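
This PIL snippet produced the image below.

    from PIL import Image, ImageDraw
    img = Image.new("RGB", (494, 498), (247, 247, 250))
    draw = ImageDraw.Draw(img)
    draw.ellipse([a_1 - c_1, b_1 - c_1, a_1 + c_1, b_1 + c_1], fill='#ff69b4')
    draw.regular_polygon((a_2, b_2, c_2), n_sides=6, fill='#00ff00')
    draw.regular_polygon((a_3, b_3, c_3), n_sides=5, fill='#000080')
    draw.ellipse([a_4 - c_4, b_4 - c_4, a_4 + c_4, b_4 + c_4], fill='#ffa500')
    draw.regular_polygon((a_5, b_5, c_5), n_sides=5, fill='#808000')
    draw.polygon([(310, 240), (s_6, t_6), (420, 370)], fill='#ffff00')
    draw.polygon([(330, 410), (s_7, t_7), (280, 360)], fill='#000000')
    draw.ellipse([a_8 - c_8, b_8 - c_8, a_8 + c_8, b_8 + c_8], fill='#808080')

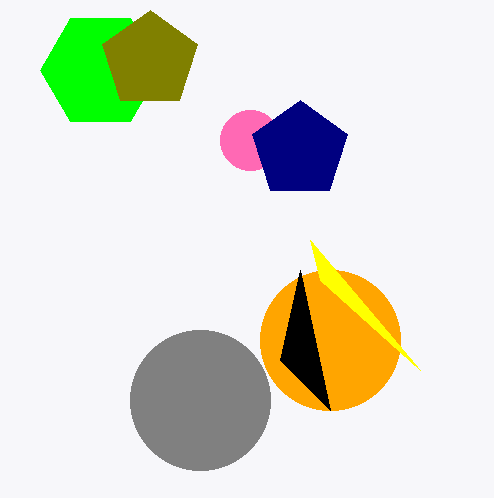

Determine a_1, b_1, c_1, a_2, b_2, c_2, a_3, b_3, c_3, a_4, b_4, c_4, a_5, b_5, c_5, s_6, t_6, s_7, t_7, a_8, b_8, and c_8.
a_1 = 250; b_1 = 140; c_1 = 30; a_2 = 100; b_2 = 70; c_2 = 60; a_3 = 300; b_3 = 150; c_3 = 50; a_4 = 330; b_4 = 340; c_4 = 70; a_5 = 150; b_5 = 60; c_5 = 50; s_6 = 320; t_6 = 280; s_7 = 300; t_7 = 270; a_8 = 200; b_8 = 400; c_8 = 70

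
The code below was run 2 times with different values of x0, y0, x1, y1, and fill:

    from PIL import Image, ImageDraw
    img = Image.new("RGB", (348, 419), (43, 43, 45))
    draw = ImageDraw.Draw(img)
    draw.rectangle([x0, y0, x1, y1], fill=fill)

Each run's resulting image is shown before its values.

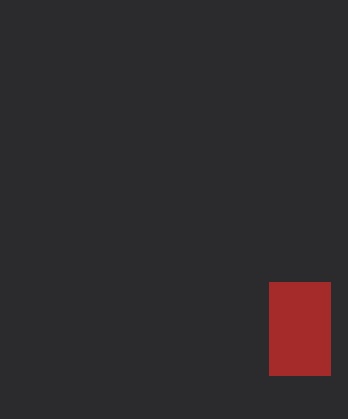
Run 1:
x0 = 269, y0 = 282, x1 = 330, y1 = 375, fill = 'brown'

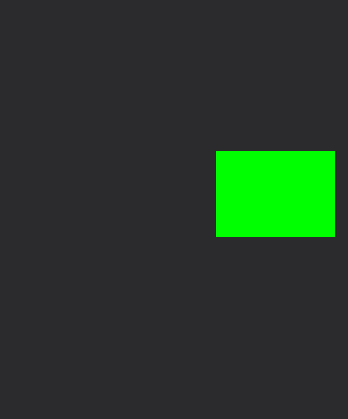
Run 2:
x0 = 216
y0 = 151
x1 = 334
y1 = 236
fill = 'lime'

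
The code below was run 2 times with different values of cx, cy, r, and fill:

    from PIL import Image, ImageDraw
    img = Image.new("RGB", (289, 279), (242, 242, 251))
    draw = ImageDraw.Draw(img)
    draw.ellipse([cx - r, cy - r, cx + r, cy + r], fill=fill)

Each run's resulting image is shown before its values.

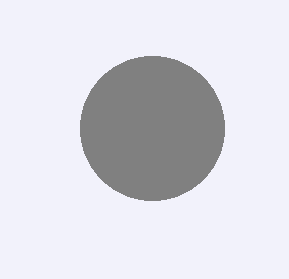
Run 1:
cx = 152, cy = 128, r = 72, fill = 'gray'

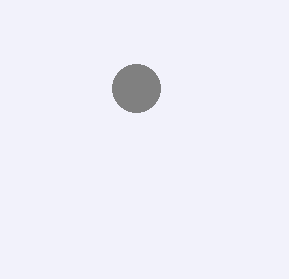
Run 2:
cx = 136; cy = 88; r = 24; fill = 'gray'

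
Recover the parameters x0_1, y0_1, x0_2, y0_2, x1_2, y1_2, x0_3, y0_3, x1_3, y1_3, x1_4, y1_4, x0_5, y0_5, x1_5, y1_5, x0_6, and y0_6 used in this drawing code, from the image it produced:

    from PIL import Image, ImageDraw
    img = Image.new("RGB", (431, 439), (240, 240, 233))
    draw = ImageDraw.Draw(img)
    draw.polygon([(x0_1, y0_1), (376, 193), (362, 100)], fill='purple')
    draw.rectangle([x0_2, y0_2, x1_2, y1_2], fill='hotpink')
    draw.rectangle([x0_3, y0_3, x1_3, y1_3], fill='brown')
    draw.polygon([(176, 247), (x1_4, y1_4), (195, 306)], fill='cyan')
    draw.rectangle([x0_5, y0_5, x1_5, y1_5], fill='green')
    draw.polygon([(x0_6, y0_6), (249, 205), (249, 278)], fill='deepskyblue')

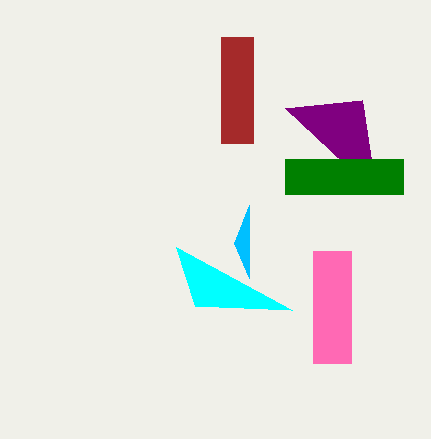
x0_1 = 285; y0_1 = 108; x0_2 = 313; y0_2 = 251; x1_2 = 351; y1_2 = 363; x0_3 = 221; y0_3 = 37; x1_3 = 253; y1_3 = 143; x1_4 = 292; y1_4 = 310; x0_5 = 285; y0_5 = 159; x1_5 = 403; y1_5 = 194; x0_6 = 234; y0_6 = 243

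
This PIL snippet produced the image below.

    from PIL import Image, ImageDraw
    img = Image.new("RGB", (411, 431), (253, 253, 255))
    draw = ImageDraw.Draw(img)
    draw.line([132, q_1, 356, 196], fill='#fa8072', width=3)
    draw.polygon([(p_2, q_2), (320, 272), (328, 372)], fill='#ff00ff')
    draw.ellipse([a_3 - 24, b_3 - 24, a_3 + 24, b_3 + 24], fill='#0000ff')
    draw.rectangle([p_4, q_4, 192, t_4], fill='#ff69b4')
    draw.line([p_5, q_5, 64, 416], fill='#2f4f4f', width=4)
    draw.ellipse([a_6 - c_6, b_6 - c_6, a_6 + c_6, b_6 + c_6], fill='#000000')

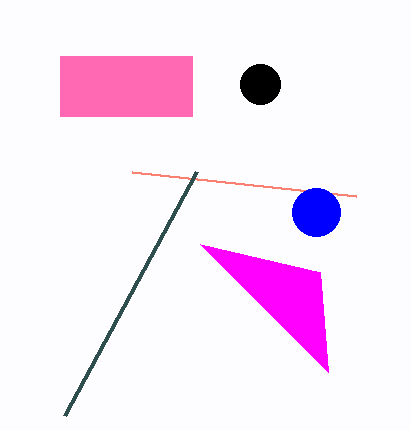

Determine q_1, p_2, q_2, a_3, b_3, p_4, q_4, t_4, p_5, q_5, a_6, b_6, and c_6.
q_1 = 172; p_2 = 200; q_2 = 244; a_3 = 316; b_3 = 212; p_4 = 60; q_4 = 56; t_4 = 116; p_5 = 196; q_5 = 172; a_6 = 260; b_6 = 84; c_6 = 20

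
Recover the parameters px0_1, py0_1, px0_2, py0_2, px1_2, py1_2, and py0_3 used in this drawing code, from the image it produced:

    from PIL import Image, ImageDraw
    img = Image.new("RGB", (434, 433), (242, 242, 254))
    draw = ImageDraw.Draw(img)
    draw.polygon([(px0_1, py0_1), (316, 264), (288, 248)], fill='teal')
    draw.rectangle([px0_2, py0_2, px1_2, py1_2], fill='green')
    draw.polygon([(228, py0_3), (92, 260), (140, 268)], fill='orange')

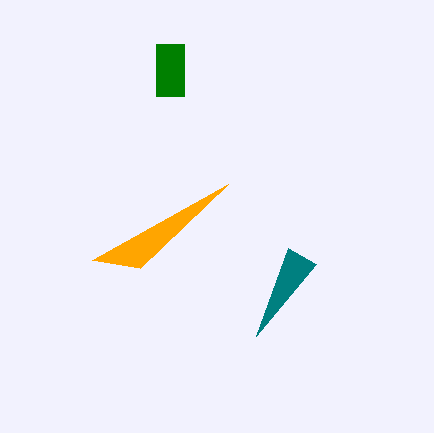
px0_1 = 256; py0_1 = 336; px0_2 = 156; py0_2 = 44; px1_2 = 184; py1_2 = 96; py0_3 = 184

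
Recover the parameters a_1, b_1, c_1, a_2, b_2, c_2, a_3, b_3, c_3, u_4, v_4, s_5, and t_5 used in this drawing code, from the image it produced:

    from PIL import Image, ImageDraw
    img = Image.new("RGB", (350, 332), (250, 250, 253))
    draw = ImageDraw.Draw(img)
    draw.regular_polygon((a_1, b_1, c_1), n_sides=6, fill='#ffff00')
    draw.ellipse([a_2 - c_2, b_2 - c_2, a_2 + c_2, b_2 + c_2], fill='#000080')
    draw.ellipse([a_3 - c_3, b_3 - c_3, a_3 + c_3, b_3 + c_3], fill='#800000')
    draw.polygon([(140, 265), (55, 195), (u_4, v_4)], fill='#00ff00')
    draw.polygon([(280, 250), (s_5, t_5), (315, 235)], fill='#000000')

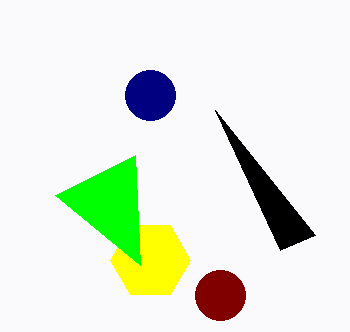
a_1 = 150; b_1 = 260; c_1 = 40; a_2 = 150; b_2 = 95; c_2 = 25; a_3 = 220; b_3 = 295; c_3 = 25; u_4 = 135; v_4 = 155; s_5 = 215; t_5 = 110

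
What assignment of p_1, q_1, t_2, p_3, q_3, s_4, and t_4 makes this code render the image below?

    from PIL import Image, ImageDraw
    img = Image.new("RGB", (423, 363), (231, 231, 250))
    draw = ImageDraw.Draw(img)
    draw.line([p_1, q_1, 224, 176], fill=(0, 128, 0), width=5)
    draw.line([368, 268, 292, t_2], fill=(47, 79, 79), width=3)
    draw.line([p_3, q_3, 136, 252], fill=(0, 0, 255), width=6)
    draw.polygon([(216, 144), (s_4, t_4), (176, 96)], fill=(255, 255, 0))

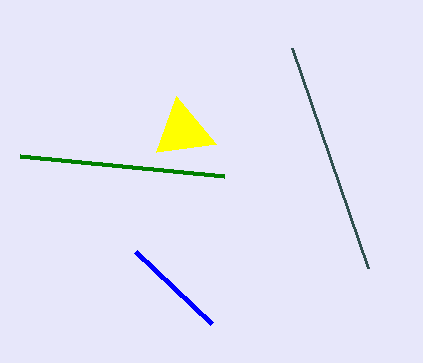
p_1 = 20
q_1 = 156
t_2 = 48
p_3 = 212
q_3 = 324
s_4 = 156
t_4 = 152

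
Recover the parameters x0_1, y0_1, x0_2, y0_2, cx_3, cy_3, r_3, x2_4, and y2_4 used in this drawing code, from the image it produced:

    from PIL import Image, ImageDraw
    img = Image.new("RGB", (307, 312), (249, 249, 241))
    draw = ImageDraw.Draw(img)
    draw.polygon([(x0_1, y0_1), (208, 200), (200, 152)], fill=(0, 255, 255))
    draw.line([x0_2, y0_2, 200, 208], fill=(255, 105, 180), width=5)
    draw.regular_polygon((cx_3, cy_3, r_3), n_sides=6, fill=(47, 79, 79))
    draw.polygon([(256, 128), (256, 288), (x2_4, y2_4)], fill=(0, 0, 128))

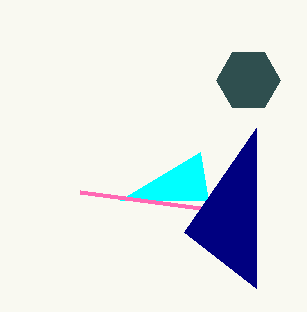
x0_1 = 120, y0_1 = 200, x0_2 = 80, y0_2 = 192, cx_3 = 248, cy_3 = 80, r_3 = 32, x2_4 = 184, y2_4 = 232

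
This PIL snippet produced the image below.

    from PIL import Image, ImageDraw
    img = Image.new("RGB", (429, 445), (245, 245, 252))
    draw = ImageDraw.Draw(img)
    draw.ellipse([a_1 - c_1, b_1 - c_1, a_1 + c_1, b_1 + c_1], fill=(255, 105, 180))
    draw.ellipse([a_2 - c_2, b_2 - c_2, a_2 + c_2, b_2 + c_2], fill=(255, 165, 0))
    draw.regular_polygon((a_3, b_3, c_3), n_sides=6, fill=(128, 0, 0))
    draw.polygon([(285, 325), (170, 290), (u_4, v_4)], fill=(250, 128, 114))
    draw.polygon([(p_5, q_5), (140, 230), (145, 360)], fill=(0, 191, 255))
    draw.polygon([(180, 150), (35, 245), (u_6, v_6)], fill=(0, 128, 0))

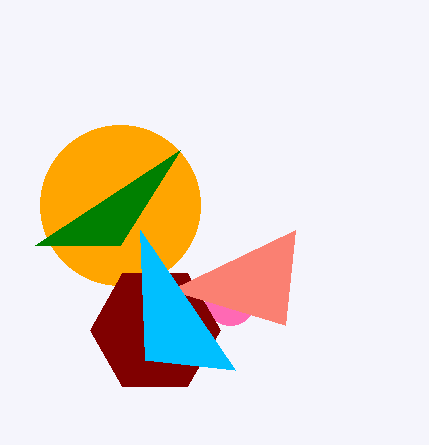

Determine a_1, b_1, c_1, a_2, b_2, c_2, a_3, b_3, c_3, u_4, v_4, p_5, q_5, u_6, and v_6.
a_1 = 230, b_1 = 300, c_1 = 25, a_2 = 120, b_2 = 205, c_2 = 80, a_3 = 155, b_3 = 330, c_3 = 65, u_4 = 295, v_4 = 230, p_5 = 235, q_5 = 370, u_6 = 120, v_6 = 245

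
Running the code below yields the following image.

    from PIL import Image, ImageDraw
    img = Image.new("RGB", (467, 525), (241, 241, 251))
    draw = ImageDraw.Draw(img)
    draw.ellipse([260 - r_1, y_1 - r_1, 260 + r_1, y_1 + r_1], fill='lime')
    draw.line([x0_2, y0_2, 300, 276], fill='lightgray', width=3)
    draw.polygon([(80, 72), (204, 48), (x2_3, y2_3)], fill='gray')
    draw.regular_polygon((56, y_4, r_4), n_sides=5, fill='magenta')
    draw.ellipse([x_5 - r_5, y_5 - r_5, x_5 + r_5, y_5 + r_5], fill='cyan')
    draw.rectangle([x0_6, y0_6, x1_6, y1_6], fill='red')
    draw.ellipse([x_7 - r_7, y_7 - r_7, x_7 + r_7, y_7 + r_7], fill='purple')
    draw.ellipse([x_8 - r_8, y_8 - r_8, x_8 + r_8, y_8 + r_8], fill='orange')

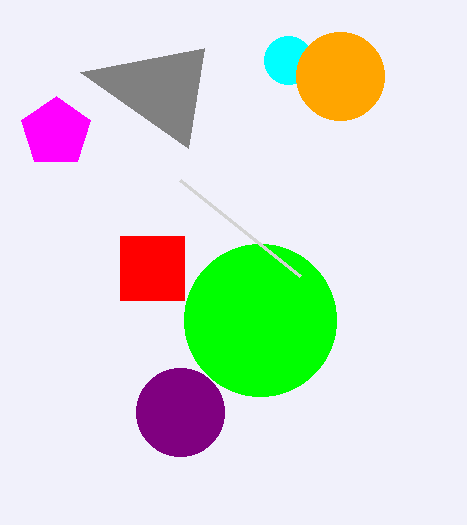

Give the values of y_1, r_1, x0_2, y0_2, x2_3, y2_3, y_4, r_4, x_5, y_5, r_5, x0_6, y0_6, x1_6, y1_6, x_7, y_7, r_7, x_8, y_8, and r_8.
y_1 = 320
r_1 = 76
x0_2 = 180
y0_2 = 180
x2_3 = 188
y2_3 = 148
y_4 = 132
r_4 = 36
x_5 = 288
y_5 = 60
r_5 = 24
x0_6 = 120
y0_6 = 236
x1_6 = 184
y1_6 = 300
x_7 = 180
y_7 = 412
r_7 = 44
x_8 = 340
y_8 = 76
r_8 = 44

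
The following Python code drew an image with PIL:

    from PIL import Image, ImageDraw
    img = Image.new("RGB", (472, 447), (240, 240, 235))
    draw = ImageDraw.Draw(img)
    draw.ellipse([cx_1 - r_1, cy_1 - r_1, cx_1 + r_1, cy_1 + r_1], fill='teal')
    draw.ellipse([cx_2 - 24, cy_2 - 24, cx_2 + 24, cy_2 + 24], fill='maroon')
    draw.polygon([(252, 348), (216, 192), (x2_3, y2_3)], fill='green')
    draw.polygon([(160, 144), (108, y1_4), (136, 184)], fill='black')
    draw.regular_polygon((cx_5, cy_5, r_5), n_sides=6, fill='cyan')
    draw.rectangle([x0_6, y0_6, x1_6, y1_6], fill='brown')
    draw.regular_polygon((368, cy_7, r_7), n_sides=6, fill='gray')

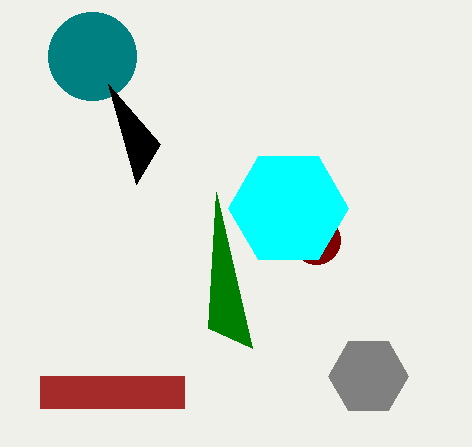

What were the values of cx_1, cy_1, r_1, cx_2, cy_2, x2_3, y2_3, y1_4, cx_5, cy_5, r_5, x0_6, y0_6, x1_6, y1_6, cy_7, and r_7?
cx_1 = 92
cy_1 = 56
r_1 = 44
cx_2 = 316
cy_2 = 240
x2_3 = 208
y2_3 = 328
y1_4 = 84
cx_5 = 288
cy_5 = 208
r_5 = 60
x0_6 = 40
y0_6 = 376
x1_6 = 184
y1_6 = 408
cy_7 = 376
r_7 = 40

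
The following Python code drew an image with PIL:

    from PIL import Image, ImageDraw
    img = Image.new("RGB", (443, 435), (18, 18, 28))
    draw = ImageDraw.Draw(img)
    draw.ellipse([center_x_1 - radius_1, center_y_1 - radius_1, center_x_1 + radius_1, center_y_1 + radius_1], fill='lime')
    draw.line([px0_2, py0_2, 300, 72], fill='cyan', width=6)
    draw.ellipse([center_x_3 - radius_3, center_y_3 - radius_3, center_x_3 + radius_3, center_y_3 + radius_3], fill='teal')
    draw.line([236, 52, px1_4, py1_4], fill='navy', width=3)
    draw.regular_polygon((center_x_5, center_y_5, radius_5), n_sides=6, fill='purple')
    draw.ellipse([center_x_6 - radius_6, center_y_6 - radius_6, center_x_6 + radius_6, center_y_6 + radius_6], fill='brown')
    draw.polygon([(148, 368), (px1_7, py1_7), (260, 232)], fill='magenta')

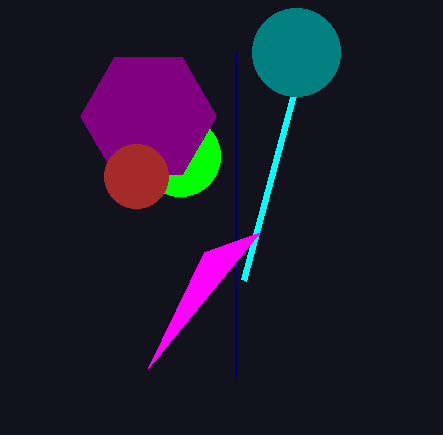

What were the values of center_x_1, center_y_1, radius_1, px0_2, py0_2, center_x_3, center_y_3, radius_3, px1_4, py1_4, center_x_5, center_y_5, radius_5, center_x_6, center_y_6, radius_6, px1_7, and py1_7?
center_x_1 = 180; center_y_1 = 156; radius_1 = 40; px0_2 = 244; py0_2 = 280; center_x_3 = 296; center_y_3 = 52; radius_3 = 44; px1_4 = 236; py1_4 = 376; center_x_5 = 148; center_y_5 = 116; radius_5 = 68; center_x_6 = 136; center_y_6 = 176; radius_6 = 32; px1_7 = 204; py1_7 = 252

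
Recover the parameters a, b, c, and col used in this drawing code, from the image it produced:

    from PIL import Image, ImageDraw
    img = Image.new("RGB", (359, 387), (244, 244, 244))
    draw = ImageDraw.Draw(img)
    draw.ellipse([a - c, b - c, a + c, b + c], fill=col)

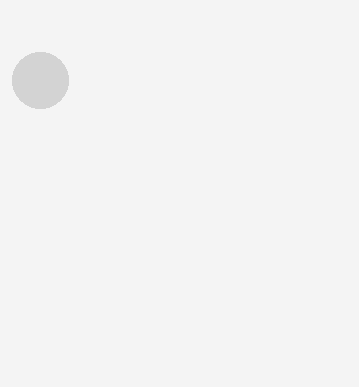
a = 40, b = 80, c = 28, col = 'lightgray'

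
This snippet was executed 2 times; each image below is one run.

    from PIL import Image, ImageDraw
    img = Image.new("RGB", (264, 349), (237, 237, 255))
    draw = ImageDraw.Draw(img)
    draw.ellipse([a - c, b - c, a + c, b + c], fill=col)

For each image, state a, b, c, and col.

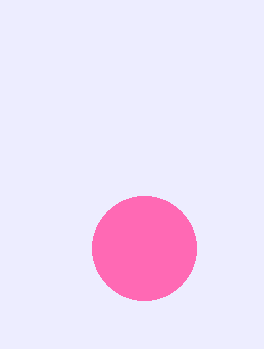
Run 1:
a = 144, b = 248, c = 52, col = 'hotpink'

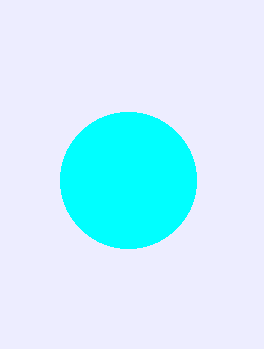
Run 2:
a = 128
b = 180
c = 68
col = 'cyan'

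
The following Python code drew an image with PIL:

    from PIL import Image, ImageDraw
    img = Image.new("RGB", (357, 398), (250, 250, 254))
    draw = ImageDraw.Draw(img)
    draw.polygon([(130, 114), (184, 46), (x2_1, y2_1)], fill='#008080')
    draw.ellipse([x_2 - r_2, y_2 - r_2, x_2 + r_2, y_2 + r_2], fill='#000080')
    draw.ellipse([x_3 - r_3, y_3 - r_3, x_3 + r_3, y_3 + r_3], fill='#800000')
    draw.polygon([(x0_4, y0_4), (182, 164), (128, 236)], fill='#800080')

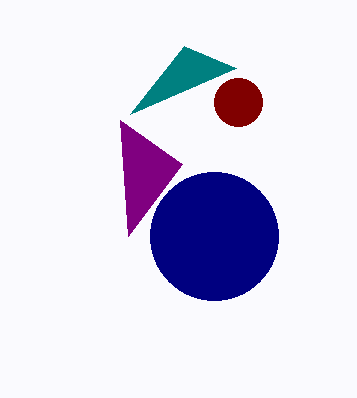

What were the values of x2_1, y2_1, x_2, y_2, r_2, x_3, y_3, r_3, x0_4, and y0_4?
x2_1 = 236; y2_1 = 68; x_2 = 214; y_2 = 236; r_2 = 64; x_3 = 238; y_3 = 102; r_3 = 24; x0_4 = 120; y0_4 = 120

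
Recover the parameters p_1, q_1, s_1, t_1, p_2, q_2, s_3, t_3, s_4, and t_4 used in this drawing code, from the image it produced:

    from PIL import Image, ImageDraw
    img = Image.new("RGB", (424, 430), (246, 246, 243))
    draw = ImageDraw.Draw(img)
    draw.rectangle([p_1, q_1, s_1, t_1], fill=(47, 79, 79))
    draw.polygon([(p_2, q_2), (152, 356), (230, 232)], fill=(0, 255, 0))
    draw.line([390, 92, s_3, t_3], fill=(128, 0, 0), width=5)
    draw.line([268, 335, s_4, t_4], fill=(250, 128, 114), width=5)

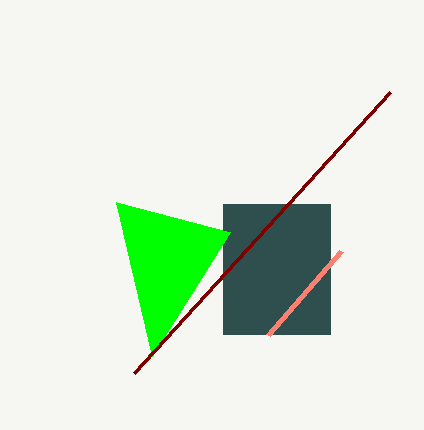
p_1 = 223
q_1 = 204
s_1 = 330
t_1 = 334
p_2 = 116
q_2 = 202
s_3 = 134
t_3 = 373
s_4 = 341
t_4 = 251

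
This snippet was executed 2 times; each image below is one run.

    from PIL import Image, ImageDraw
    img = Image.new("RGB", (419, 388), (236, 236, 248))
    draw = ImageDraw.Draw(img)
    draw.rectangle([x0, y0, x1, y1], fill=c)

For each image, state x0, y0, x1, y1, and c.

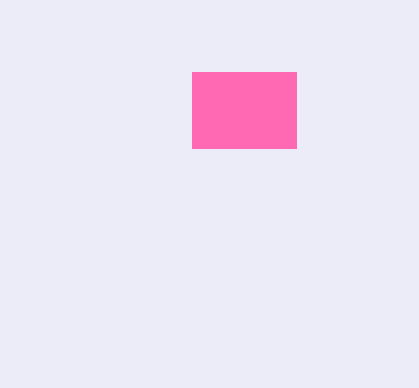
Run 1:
x0 = 192, y0 = 72, x1 = 296, y1 = 148, c = 'hotpink'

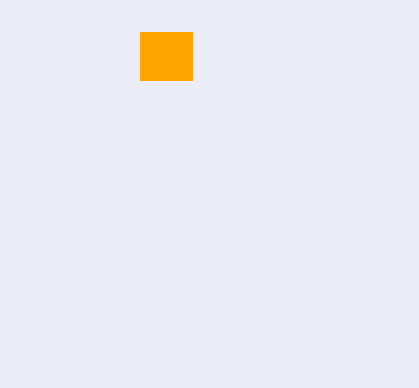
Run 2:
x0 = 140
y0 = 32
x1 = 192
y1 = 80
c = 'orange'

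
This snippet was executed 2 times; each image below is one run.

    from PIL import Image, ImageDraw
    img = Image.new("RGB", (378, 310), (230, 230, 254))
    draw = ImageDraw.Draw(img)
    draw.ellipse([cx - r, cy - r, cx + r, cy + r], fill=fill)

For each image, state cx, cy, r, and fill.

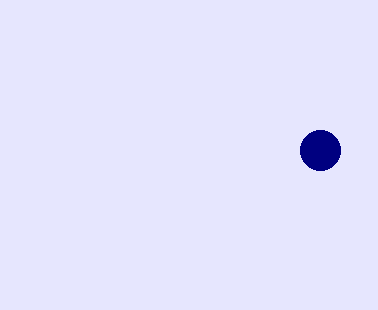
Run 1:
cx = 320; cy = 150; r = 20; fill = 'navy'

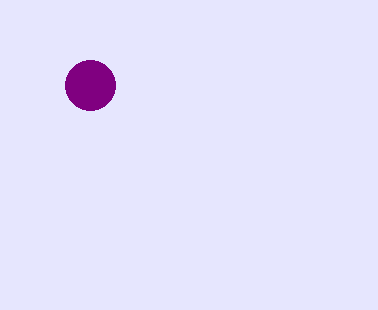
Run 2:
cx = 90; cy = 85; r = 25; fill = 'purple'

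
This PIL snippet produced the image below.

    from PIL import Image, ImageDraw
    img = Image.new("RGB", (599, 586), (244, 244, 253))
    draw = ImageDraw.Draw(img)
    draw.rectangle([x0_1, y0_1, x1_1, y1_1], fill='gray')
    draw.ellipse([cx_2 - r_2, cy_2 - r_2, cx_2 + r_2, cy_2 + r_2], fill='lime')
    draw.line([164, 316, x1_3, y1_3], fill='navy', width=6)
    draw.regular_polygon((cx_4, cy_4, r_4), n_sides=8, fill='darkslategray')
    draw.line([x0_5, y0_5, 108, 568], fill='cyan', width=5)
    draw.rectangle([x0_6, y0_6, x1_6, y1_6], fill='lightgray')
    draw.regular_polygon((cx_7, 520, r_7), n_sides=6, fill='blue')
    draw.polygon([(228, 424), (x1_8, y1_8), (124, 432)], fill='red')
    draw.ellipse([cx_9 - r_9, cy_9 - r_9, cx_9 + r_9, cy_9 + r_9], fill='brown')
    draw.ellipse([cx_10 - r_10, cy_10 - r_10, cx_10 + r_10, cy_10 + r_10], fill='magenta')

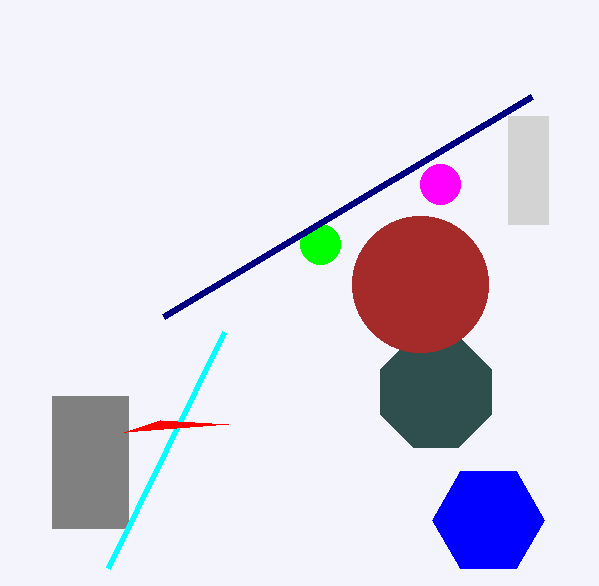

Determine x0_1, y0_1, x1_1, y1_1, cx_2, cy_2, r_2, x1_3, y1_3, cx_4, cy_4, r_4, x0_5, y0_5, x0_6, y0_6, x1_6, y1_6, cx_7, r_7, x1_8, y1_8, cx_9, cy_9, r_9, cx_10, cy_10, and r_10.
x0_1 = 52, y0_1 = 396, x1_1 = 128, y1_1 = 528, cx_2 = 320, cy_2 = 244, r_2 = 20, x1_3 = 532, y1_3 = 96, cx_4 = 436, cy_4 = 392, r_4 = 60, x0_5 = 224, y0_5 = 332, x0_6 = 508, y0_6 = 116, x1_6 = 548, y1_6 = 224, cx_7 = 488, r_7 = 56, x1_8 = 160, y1_8 = 420, cx_9 = 420, cy_9 = 284, r_9 = 68, cx_10 = 440, cy_10 = 184, r_10 = 20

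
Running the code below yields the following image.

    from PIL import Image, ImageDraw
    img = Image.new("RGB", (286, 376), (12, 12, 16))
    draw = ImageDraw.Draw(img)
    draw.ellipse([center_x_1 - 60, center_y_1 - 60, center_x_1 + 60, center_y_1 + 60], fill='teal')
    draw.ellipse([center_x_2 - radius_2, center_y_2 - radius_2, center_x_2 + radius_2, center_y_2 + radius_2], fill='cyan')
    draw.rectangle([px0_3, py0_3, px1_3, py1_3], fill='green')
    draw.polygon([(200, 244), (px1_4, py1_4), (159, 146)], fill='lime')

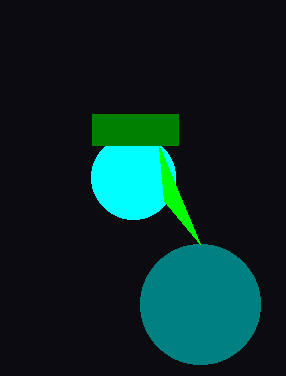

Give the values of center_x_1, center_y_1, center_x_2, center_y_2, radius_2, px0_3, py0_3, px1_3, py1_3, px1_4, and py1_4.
center_x_1 = 200; center_y_1 = 304; center_x_2 = 133; center_y_2 = 177; radius_2 = 42; px0_3 = 92; py0_3 = 114; px1_3 = 178; py1_3 = 145; px1_4 = 164; py1_4 = 201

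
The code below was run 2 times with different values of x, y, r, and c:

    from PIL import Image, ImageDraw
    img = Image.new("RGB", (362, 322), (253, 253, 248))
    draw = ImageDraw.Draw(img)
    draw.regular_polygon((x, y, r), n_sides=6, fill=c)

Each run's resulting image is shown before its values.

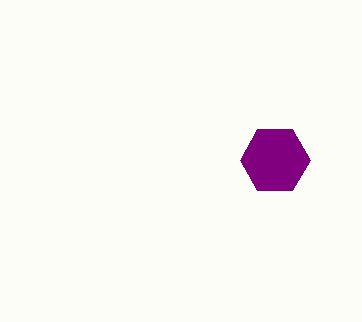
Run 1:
x = 275, y = 160, r = 35, c = 'purple'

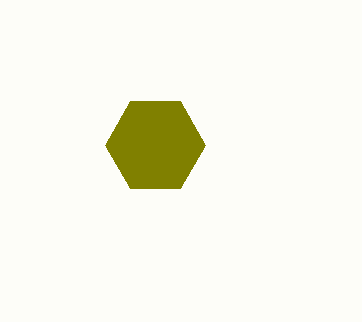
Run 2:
x = 155
y = 145
r = 50
c = 'olive'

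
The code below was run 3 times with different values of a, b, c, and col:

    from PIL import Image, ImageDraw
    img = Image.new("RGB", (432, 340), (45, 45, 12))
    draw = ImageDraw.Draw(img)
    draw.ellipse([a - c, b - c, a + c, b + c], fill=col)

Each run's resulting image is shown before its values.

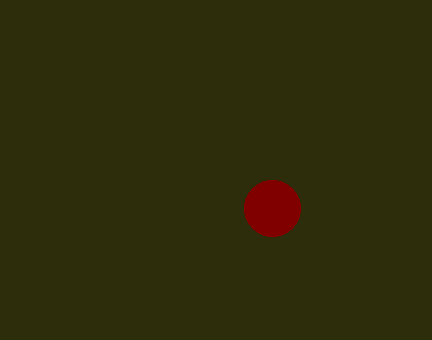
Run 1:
a = 272, b = 208, c = 28, col = 'maroon'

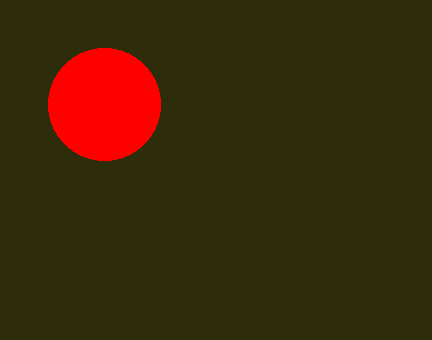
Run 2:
a = 104; b = 104; c = 56; col = 'red'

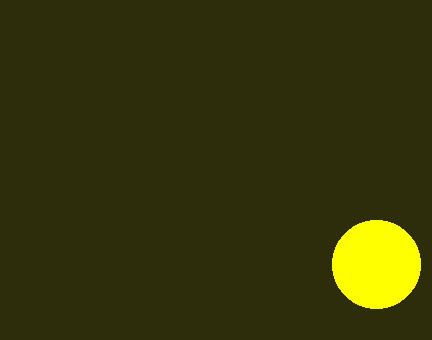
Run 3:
a = 376
b = 264
c = 44
col = 'yellow'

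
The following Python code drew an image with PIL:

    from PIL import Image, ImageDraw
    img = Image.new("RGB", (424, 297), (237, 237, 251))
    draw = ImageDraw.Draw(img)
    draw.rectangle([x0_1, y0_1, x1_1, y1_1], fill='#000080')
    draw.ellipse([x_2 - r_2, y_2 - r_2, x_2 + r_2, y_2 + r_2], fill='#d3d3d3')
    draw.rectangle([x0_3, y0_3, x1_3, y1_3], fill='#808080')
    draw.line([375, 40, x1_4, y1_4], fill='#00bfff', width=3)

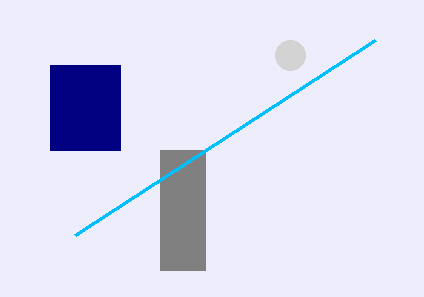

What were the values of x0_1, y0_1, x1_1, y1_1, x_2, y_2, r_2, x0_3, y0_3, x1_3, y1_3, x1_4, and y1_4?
x0_1 = 50; y0_1 = 65; x1_1 = 120; y1_1 = 150; x_2 = 290; y_2 = 55; r_2 = 15; x0_3 = 160; y0_3 = 150; x1_3 = 205; y1_3 = 270; x1_4 = 75; y1_4 = 235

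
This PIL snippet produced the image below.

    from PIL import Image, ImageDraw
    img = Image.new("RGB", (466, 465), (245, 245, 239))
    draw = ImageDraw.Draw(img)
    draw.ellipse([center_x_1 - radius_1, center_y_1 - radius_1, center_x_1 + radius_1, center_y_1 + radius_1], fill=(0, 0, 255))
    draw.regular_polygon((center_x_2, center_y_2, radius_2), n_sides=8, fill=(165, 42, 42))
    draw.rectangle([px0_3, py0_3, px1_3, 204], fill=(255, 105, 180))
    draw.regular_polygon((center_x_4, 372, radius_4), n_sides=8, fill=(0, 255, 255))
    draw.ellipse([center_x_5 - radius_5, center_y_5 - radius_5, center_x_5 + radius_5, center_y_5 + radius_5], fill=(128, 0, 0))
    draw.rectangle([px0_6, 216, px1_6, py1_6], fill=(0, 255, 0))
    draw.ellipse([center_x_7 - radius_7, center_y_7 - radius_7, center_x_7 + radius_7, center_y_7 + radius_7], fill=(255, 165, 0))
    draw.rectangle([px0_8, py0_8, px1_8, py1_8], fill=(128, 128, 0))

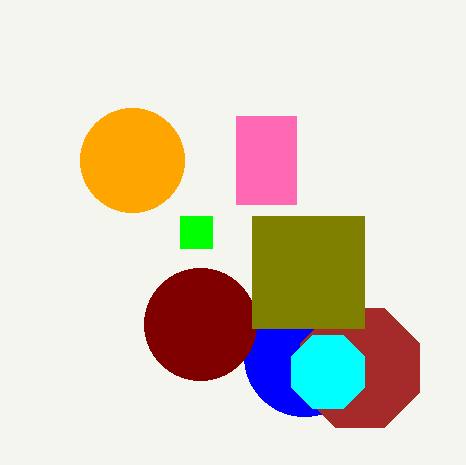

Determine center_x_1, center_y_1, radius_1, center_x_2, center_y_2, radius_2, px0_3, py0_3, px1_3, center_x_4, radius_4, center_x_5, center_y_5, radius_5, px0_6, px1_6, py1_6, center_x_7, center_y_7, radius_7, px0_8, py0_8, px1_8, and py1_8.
center_x_1 = 304; center_y_1 = 356; radius_1 = 60; center_x_2 = 360; center_y_2 = 368; radius_2 = 64; px0_3 = 236; py0_3 = 116; px1_3 = 296; center_x_4 = 328; radius_4 = 40; center_x_5 = 200; center_y_5 = 324; radius_5 = 56; px0_6 = 180; px1_6 = 212; py1_6 = 248; center_x_7 = 132; center_y_7 = 160; radius_7 = 52; px0_8 = 252; py0_8 = 216; px1_8 = 364; py1_8 = 328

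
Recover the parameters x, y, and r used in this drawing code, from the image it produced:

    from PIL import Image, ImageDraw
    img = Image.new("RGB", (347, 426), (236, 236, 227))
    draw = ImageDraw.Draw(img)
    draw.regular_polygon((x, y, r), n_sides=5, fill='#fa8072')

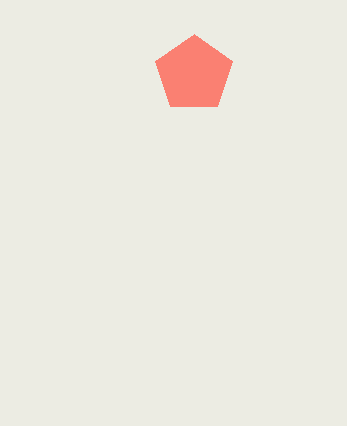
x = 194, y = 74, r = 40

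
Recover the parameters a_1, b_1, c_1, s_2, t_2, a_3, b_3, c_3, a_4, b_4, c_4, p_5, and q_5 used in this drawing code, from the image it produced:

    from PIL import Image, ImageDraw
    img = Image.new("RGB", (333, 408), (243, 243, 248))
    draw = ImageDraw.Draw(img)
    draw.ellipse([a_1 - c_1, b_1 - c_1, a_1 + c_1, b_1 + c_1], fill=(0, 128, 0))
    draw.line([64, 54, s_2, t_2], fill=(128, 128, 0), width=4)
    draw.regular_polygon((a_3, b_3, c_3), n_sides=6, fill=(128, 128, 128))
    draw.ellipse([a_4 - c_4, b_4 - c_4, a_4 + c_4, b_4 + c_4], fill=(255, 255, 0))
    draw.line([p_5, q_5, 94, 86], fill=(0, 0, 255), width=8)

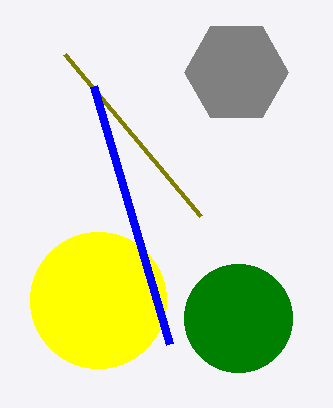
a_1 = 238
b_1 = 318
c_1 = 54
s_2 = 200
t_2 = 216
a_3 = 236
b_3 = 72
c_3 = 52
a_4 = 98
b_4 = 300
c_4 = 68
p_5 = 170
q_5 = 344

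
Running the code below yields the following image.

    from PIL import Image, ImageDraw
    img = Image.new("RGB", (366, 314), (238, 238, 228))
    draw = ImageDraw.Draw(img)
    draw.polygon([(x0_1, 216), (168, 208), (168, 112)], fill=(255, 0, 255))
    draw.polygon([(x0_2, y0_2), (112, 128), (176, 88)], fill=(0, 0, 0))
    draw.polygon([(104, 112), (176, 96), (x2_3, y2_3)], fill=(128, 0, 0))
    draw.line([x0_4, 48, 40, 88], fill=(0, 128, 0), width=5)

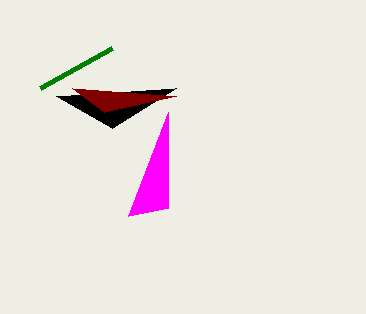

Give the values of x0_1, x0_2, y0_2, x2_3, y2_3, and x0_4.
x0_1 = 128, x0_2 = 56, y0_2 = 96, x2_3 = 72, y2_3 = 88, x0_4 = 112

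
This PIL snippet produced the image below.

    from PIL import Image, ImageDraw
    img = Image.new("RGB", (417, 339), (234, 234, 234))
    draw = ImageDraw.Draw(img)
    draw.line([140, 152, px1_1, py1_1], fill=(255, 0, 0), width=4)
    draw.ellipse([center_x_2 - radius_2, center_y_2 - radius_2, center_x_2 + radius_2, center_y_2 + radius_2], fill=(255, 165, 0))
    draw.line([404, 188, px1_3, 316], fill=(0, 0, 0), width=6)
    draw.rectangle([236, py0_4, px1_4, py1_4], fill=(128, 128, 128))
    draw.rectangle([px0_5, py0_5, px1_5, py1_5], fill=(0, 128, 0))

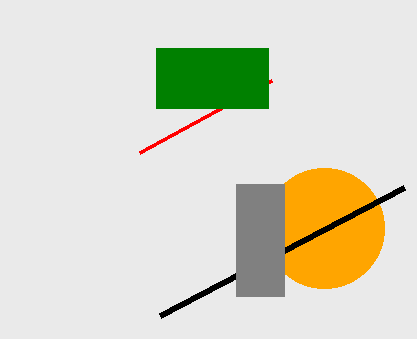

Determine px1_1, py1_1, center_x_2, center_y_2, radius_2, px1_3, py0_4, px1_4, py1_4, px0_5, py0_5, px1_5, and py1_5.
px1_1 = 272
py1_1 = 80
center_x_2 = 324
center_y_2 = 228
radius_2 = 60
px1_3 = 160
py0_4 = 184
px1_4 = 284
py1_4 = 296
px0_5 = 156
py0_5 = 48
px1_5 = 268
py1_5 = 108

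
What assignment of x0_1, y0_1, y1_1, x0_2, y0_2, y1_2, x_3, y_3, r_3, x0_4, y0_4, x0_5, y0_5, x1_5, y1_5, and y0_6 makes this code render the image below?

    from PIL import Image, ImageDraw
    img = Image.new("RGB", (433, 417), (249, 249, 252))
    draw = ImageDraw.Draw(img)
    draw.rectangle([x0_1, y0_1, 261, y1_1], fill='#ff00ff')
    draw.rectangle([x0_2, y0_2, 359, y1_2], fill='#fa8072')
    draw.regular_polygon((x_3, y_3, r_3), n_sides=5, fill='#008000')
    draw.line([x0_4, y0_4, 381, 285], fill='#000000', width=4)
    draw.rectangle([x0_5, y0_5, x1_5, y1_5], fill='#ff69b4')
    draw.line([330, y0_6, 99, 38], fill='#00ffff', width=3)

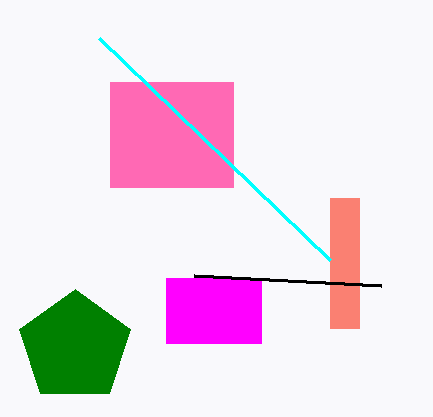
x0_1 = 166
y0_1 = 278
y1_1 = 343
x0_2 = 330
y0_2 = 198
y1_2 = 328
x_3 = 75
y_3 = 347
r_3 = 58
x0_4 = 194
y0_4 = 275
x0_5 = 110
y0_5 = 82
x1_5 = 233
y1_5 = 187
y0_6 = 260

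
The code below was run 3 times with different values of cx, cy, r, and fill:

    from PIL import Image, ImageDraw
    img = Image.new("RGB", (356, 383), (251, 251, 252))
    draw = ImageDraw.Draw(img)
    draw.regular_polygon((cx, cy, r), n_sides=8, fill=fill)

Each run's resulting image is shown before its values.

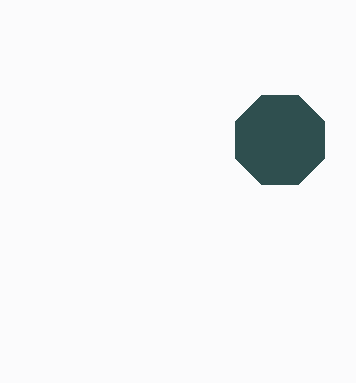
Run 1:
cx = 280
cy = 140
r = 48
fill = 'darkslategray'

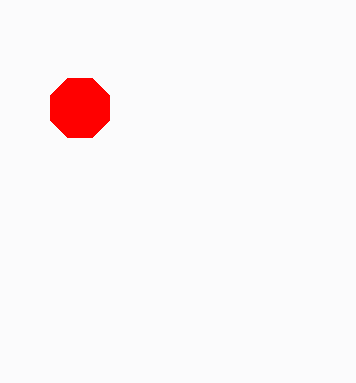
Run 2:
cx = 80
cy = 108
r = 32
fill = 'red'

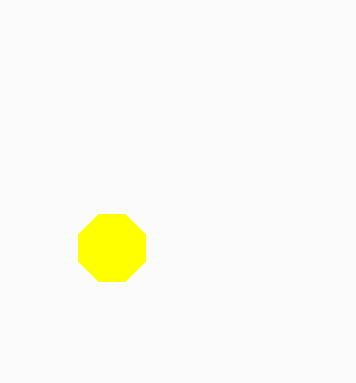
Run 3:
cx = 112
cy = 248
r = 36
fill = 'yellow'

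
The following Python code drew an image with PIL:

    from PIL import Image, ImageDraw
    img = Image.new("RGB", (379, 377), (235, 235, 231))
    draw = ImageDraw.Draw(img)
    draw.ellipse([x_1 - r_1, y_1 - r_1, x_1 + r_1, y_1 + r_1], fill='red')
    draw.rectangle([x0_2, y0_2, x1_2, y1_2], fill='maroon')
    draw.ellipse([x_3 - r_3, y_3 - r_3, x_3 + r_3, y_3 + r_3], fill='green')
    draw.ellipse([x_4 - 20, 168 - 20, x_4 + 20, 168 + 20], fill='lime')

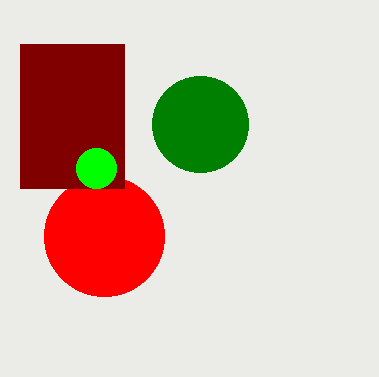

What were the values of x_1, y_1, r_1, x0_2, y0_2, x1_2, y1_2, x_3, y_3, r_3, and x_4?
x_1 = 104
y_1 = 236
r_1 = 60
x0_2 = 20
y0_2 = 44
x1_2 = 124
y1_2 = 188
x_3 = 200
y_3 = 124
r_3 = 48
x_4 = 96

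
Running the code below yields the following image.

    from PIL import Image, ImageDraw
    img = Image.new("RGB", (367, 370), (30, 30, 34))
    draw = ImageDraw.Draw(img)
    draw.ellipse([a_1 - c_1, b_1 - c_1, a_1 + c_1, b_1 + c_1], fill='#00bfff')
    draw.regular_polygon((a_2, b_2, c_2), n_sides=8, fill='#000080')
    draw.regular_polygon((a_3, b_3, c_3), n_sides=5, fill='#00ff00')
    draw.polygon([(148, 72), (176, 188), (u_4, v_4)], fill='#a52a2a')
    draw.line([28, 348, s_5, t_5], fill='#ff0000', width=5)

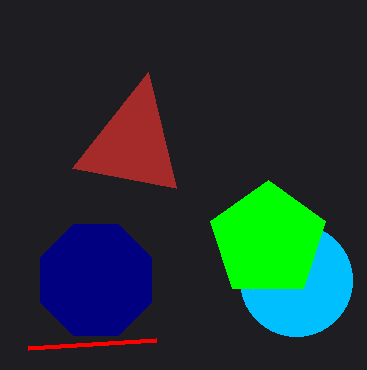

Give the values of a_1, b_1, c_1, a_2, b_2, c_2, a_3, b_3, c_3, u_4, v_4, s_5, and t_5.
a_1 = 296
b_1 = 280
c_1 = 56
a_2 = 96
b_2 = 280
c_2 = 60
a_3 = 268
b_3 = 240
c_3 = 60
u_4 = 72
v_4 = 168
s_5 = 156
t_5 = 340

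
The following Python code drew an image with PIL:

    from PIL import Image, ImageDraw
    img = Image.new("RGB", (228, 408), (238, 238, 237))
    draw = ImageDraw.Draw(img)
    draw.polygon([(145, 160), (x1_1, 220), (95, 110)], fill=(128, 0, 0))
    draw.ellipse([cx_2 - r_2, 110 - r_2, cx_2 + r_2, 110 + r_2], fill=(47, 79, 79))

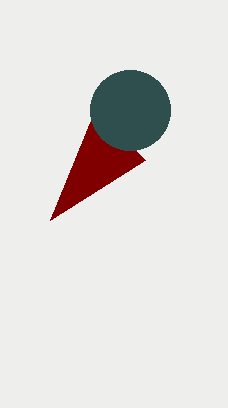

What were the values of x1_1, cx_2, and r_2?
x1_1 = 50
cx_2 = 130
r_2 = 40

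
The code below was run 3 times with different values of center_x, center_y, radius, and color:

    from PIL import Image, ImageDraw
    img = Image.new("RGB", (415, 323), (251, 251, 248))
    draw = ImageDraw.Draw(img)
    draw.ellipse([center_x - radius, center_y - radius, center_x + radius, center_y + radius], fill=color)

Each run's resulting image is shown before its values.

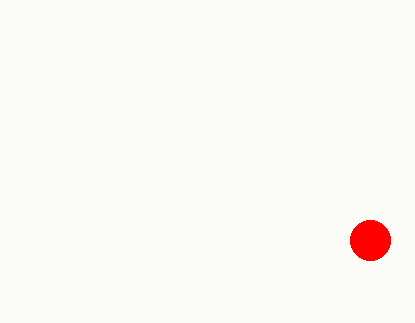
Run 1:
center_x = 370, center_y = 240, radius = 20, color = 'red'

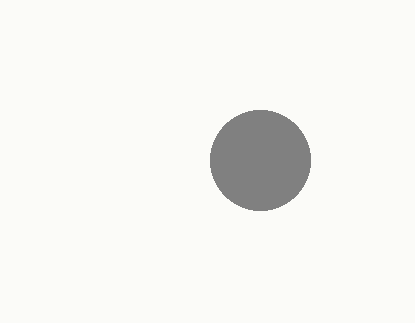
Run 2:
center_x = 260; center_y = 160; radius = 50; color = 'gray'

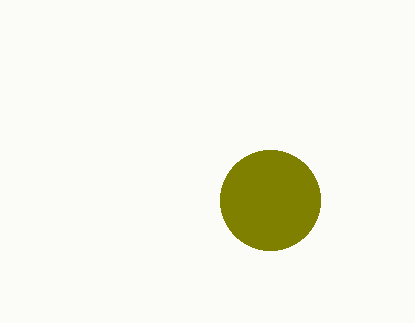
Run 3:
center_x = 270; center_y = 200; radius = 50; color = 'olive'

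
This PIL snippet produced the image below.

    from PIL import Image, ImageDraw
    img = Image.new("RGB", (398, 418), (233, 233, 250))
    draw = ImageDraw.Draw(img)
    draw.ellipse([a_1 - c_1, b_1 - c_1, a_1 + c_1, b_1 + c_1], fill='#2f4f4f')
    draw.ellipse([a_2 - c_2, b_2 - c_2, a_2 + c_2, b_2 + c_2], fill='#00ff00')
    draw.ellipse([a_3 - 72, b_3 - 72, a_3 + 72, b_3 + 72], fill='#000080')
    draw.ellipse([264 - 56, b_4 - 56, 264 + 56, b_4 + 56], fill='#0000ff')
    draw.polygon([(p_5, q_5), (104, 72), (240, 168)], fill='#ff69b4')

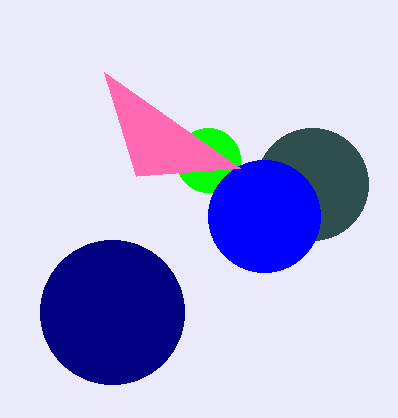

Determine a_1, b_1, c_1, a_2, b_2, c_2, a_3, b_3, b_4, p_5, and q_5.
a_1 = 312; b_1 = 184; c_1 = 56; a_2 = 208; b_2 = 160; c_2 = 32; a_3 = 112; b_3 = 312; b_4 = 216; p_5 = 136; q_5 = 176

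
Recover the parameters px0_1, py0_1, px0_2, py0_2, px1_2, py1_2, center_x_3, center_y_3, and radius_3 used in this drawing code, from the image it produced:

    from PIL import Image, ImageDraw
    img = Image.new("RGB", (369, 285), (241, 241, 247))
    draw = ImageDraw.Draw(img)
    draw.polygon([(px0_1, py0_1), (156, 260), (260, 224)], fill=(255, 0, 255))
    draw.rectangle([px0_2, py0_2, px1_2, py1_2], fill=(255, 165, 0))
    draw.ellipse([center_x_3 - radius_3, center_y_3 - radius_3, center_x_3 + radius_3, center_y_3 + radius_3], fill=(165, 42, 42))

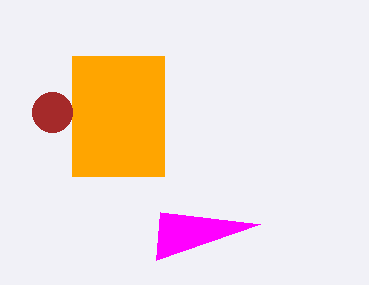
px0_1 = 160, py0_1 = 212, px0_2 = 72, py0_2 = 56, px1_2 = 164, py1_2 = 176, center_x_3 = 52, center_y_3 = 112, radius_3 = 20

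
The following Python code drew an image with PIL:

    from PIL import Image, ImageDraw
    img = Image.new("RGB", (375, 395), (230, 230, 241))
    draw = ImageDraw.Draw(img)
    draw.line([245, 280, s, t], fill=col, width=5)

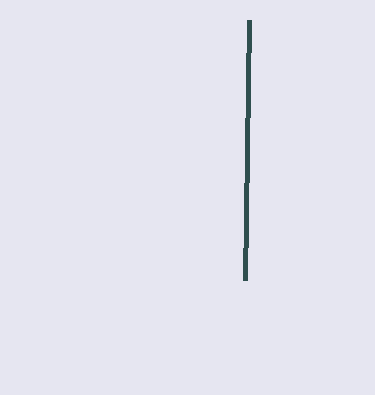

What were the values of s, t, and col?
s = 249; t = 20; col = 'darkslategray'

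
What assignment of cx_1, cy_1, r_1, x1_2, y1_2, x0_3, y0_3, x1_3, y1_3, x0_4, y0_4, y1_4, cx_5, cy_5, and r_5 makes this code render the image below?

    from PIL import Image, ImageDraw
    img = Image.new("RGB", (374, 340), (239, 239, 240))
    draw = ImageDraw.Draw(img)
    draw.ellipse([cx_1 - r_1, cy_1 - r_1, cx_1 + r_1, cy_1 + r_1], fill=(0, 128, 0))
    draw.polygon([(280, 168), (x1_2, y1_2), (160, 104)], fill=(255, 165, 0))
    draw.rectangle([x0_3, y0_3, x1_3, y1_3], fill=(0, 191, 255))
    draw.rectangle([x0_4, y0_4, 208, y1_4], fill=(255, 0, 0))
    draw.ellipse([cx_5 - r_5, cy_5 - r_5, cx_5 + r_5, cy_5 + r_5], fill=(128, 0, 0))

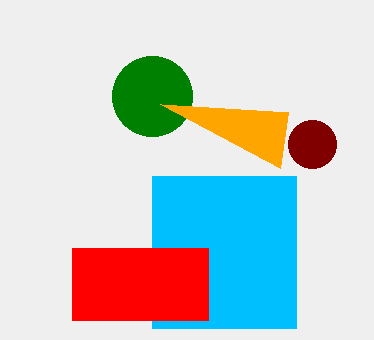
cx_1 = 152
cy_1 = 96
r_1 = 40
x1_2 = 288
y1_2 = 112
x0_3 = 152
y0_3 = 176
x1_3 = 296
y1_3 = 328
x0_4 = 72
y0_4 = 248
y1_4 = 320
cx_5 = 312
cy_5 = 144
r_5 = 24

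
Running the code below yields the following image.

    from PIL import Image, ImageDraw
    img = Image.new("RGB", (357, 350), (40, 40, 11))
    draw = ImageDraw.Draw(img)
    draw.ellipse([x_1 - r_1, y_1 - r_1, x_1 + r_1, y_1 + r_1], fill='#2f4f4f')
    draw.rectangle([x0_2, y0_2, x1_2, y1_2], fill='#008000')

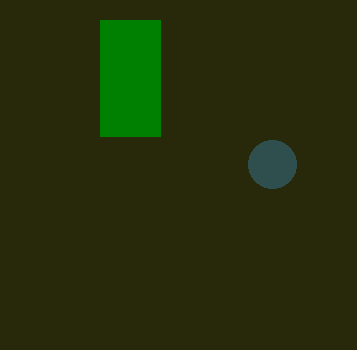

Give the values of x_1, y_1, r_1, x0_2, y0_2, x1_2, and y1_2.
x_1 = 272, y_1 = 164, r_1 = 24, x0_2 = 100, y0_2 = 20, x1_2 = 160, y1_2 = 136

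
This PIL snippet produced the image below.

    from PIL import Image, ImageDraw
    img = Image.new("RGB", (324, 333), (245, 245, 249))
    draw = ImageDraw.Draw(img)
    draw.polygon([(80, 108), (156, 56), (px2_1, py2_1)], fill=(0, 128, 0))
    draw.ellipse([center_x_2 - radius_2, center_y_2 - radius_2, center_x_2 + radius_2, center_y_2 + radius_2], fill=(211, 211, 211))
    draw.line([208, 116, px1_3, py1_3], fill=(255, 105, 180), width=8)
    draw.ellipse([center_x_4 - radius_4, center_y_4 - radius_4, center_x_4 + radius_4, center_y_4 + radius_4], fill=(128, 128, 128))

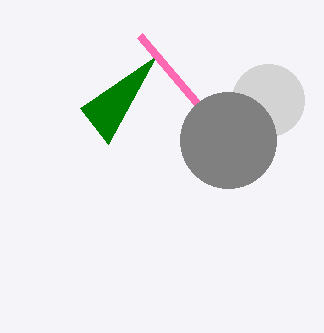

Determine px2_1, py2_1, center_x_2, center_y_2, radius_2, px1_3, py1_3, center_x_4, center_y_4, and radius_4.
px2_1 = 108, py2_1 = 144, center_x_2 = 268, center_y_2 = 100, radius_2 = 36, px1_3 = 140, py1_3 = 36, center_x_4 = 228, center_y_4 = 140, radius_4 = 48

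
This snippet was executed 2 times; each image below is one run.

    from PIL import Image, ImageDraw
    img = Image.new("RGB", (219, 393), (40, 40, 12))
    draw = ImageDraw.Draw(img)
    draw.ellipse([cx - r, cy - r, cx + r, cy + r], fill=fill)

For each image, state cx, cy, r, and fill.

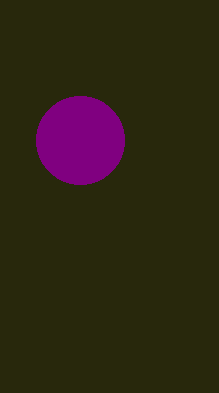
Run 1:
cx = 80, cy = 140, r = 44, fill = 'purple'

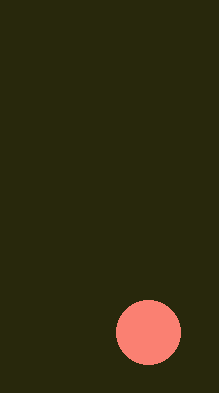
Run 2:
cx = 148, cy = 332, r = 32, fill = 'salmon'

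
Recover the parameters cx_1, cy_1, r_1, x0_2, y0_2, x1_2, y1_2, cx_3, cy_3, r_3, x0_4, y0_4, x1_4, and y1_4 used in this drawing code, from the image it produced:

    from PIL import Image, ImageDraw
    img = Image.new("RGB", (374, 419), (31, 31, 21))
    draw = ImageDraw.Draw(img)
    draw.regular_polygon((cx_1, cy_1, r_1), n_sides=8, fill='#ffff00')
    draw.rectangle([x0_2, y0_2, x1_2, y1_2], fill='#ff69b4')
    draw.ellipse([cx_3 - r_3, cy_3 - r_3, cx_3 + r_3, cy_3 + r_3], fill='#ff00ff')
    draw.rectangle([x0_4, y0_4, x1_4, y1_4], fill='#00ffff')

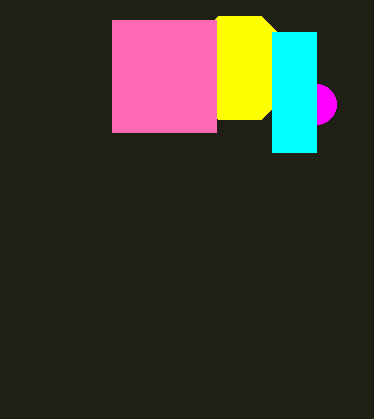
cx_1 = 240, cy_1 = 68, r_1 = 56, x0_2 = 112, y0_2 = 20, x1_2 = 216, y1_2 = 132, cx_3 = 316, cy_3 = 104, r_3 = 20, x0_4 = 272, y0_4 = 32, x1_4 = 316, y1_4 = 152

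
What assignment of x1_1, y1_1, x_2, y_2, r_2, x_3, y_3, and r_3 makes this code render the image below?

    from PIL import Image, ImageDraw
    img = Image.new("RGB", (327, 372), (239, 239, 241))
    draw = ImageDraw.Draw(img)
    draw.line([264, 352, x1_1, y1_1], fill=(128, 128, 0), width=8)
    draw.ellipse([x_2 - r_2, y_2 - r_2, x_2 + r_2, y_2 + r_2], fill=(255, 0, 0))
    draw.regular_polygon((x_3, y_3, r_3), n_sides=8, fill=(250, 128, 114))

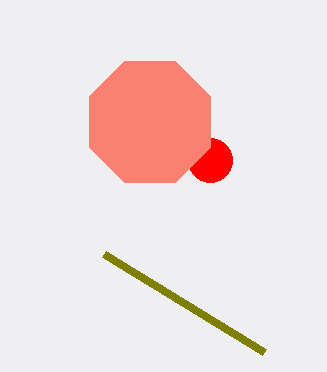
x1_1 = 104
y1_1 = 254
x_2 = 210
y_2 = 160
r_2 = 22
x_3 = 150
y_3 = 122
r_3 = 66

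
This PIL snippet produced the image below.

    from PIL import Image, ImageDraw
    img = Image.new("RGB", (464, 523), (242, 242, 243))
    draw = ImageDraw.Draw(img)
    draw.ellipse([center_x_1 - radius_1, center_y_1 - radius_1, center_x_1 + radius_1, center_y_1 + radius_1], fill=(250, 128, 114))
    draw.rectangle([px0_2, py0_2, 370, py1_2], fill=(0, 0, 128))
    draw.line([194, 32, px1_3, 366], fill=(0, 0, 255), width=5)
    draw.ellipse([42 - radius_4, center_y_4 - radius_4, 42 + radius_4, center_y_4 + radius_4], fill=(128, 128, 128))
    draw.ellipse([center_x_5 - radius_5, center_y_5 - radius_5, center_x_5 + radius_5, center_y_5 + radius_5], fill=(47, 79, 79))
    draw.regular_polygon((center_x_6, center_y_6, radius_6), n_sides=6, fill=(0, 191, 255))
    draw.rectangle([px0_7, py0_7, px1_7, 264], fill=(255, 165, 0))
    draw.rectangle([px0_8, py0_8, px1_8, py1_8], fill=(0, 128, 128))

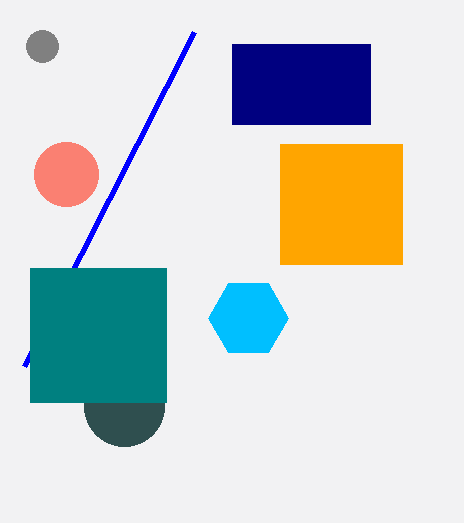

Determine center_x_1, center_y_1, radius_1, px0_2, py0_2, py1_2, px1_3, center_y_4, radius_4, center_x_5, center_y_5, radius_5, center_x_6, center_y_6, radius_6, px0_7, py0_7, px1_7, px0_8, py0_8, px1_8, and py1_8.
center_x_1 = 66, center_y_1 = 174, radius_1 = 32, px0_2 = 232, py0_2 = 44, py1_2 = 124, px1_3 = 24, center_y_4 = 46, radius_4 = 16, center_x_5 = 124, center_y_5 = 406, radius_5 = 40, center_x_6 = 248, center_y_6 = 318, radius_6 = 40, px0_7 = 280, py0_7 = 144, px1_7 = 402, px0_8 = 30, py0_8 = 268, px1_8 = 166, py1_8 = 402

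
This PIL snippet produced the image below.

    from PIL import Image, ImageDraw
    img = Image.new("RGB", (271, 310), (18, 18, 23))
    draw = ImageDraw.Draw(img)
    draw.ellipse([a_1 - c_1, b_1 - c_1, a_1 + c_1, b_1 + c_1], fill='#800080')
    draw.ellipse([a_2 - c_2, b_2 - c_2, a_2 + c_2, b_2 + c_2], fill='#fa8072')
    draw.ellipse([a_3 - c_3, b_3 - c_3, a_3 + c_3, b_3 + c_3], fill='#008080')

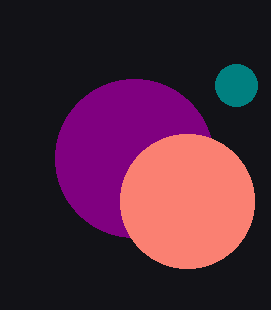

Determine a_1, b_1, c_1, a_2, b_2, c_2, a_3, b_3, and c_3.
a_1 = 134, b_1 = 158, c_1 = 79, a_2 = 187, b_2 = 201, c_2 = 67, a_3 = 236, b_3 = 85, c_3 = 21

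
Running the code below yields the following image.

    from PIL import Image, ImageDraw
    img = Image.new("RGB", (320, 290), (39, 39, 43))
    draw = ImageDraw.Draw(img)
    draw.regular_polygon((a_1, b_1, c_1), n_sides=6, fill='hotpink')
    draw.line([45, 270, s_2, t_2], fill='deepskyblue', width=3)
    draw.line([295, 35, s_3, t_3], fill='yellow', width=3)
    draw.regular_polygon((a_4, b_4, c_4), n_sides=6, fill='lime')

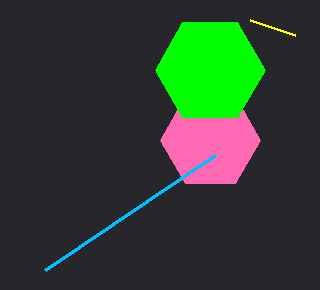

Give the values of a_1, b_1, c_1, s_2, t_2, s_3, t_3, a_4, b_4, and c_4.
a_1 = 210, b_1 = 140, c_1 = 50, s_2 = 215, t_2 = 155, s_3 = 250, t_3 = 20, a_4 = 210, b_4 = 70, c_4 = 55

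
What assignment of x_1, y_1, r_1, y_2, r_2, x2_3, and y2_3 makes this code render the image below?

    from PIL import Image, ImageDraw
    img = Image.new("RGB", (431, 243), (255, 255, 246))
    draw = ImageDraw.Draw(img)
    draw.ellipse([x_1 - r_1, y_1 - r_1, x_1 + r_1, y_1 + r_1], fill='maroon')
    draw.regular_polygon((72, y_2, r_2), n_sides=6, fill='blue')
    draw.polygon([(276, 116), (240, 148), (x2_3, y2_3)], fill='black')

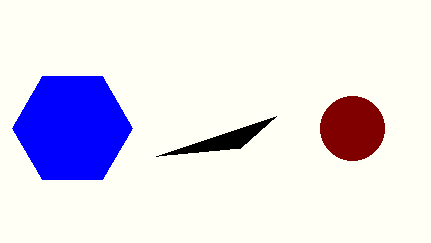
x_1 = 352, y_1 = 128, r_1 = 32, y_2 = 128, r_2 = 60, x2_3 = 156, y2_3 = 156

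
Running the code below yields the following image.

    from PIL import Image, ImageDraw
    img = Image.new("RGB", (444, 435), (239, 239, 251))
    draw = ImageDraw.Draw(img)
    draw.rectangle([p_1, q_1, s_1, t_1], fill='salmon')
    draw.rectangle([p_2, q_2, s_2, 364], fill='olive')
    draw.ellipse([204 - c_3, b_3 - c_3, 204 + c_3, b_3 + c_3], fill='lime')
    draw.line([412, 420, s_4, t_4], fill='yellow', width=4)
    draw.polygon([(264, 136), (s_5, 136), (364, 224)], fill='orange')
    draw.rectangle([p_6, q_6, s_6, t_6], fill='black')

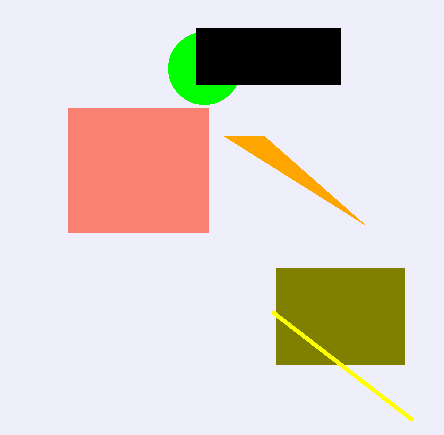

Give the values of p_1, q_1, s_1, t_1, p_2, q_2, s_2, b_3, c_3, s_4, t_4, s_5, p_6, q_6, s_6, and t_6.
p_1 = 68
q_1 = 108
s_1 = 208
t_1 = 232
p_2 = 276
q_2 = 268
s_2 = 404
b_3 = 68
c_3 = 36
s_4 = 272
t_4 = 312
s_5 = 224
p_6 = 196
q_6 = 28
s_6 = 340
t_6 = 84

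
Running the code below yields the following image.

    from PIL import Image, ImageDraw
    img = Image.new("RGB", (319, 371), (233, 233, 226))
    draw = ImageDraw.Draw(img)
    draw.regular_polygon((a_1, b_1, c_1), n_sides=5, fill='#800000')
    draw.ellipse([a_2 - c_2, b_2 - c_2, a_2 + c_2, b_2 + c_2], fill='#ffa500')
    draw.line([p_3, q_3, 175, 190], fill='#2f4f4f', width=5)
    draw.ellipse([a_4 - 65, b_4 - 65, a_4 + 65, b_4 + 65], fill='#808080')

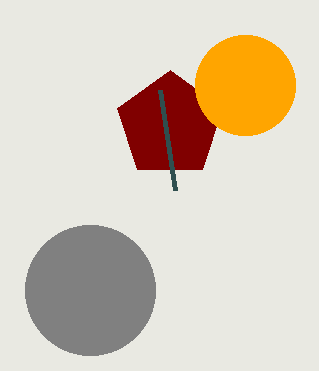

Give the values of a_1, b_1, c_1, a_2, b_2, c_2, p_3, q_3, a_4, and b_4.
a_1 = 170; b_1 = 125; c_1 = 55; a_2 = 245; b_2 = 85; c_2 = 50; p_3 = 160; q_3 = 90; a_4 = 90; b_4 = 290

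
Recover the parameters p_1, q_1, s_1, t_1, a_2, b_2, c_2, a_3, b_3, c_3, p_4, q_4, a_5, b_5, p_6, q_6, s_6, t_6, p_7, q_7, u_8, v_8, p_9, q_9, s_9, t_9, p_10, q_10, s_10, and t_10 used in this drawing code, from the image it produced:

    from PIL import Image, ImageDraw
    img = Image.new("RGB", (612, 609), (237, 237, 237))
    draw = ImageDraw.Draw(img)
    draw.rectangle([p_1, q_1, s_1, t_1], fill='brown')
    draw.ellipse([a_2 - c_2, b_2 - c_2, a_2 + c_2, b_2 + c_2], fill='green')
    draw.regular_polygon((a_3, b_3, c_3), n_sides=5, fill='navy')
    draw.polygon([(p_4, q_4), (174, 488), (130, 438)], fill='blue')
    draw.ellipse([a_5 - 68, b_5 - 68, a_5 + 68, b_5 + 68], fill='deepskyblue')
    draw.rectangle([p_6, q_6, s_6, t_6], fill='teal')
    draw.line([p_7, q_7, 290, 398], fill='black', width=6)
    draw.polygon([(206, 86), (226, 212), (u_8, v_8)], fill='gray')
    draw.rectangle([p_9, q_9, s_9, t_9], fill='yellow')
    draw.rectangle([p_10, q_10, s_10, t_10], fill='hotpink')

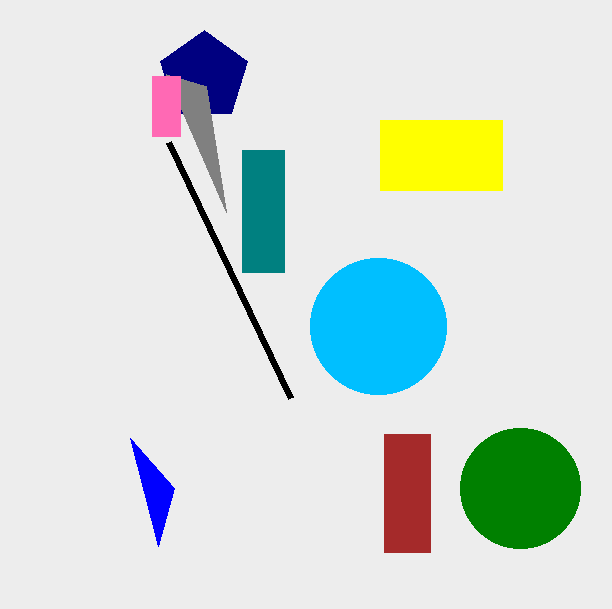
p_1 = 384
q_1 = 434
s_1 = 430
t_1 = 552
a_2 = 520
b_2 = 488
c_2 = 60
a_3 = 204
b_3 = 76
c_3 = 46
p_4 = 158
q_4 = 546
a_5 = 378
b_5 = 326
p_6 = 242
q_6 = 150
s_6 = 284
t_6 = 272
p_7 = 168
q_7 = 142
u_8 = 166
v_8 = 74
p_9 = 380
q_9 = 120
s_9 = 502
t_9 = 190
p_10 = 152
q_10 = 76
s_10 = 180
t_10 = 136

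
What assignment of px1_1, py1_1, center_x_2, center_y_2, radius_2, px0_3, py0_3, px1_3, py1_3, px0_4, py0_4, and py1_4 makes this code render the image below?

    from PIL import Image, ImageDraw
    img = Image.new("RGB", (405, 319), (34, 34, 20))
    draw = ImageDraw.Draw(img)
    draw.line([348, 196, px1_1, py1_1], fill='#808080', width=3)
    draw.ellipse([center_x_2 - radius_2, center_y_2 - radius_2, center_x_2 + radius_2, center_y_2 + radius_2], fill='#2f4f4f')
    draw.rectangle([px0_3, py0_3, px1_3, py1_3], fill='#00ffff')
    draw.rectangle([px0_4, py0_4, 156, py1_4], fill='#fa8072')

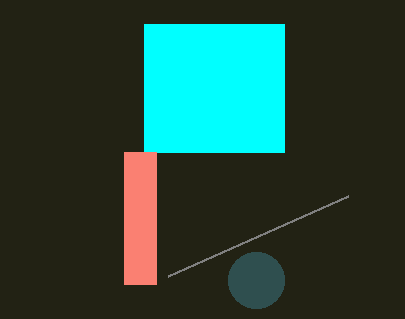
px1_1 = 168
py1_1 = 276
center_x_2 = 256
center_y_2 = 280
radius_2 = 28
px0_3 = 144
py0_3 = 24
px1_3 = 284
py1_3 = 152
px0_4 = 124
py0_4 = 152
py1_4 = 284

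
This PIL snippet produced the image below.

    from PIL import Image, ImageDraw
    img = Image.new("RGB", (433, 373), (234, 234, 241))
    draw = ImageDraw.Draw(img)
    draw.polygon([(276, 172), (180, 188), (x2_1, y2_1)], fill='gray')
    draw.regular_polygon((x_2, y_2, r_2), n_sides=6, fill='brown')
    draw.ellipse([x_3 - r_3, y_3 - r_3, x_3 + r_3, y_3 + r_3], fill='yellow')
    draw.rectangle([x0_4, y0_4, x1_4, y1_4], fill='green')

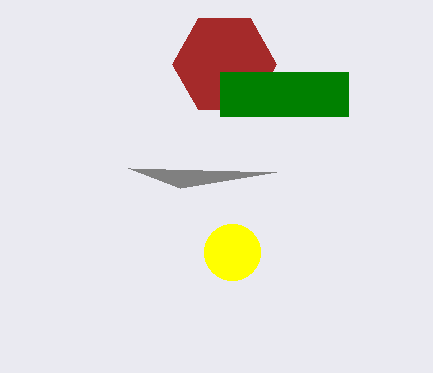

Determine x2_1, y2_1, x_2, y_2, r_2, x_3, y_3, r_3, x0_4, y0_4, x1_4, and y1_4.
x2_1 = 128
y2_1 = 168
x_2 = 224
y_2 = 64
r_2 = 52
x_3 = 232
y_3 = 252
r_3 = 28
x0_4 = 220
y0_4 = 72
x1_4 = 348
y1_4 = 116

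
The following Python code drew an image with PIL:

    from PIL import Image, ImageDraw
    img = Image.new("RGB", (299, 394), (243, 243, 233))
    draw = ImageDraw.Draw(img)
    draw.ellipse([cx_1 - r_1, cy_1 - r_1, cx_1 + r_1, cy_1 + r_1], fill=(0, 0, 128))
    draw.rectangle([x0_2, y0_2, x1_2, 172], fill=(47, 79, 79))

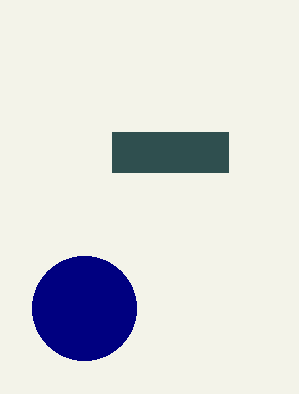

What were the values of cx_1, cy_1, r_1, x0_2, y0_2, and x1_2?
cx_1 = 84, cy_1 = 308, r_1 = 52, x0_2 = 112, y0_2 = 132, x1_2 = 228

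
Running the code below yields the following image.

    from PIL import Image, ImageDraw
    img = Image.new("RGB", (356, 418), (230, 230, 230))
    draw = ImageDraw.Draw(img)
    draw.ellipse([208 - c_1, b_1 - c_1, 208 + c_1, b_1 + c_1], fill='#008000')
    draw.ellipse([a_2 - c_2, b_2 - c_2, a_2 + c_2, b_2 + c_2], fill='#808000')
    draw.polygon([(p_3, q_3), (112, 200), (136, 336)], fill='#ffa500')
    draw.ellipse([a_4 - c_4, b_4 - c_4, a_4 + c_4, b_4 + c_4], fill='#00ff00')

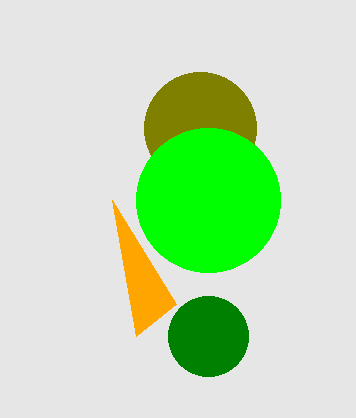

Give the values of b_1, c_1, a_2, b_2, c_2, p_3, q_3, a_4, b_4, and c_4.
b_1 = 336
c_1 = 40
a_2 = 200
b_2 = 128
c_2 = 56
p_3 = 176
q_3 = 304
a_4 = 208
b_4 = 200
c_4 = 72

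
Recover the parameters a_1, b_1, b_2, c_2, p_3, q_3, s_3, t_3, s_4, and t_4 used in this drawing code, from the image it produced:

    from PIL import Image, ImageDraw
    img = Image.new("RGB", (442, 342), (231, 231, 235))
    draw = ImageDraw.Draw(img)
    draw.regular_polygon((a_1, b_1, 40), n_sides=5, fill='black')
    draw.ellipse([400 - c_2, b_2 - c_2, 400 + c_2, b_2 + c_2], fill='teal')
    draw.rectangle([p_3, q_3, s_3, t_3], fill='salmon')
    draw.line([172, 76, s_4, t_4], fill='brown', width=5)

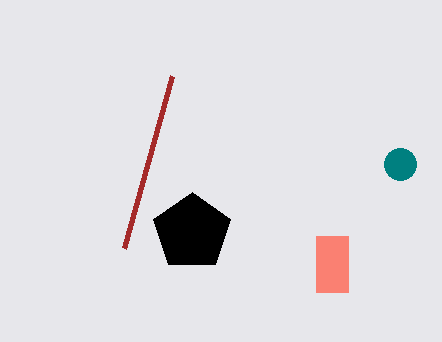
a_1 = 192, b_1 = 232, b_2 = 164, c_2 = 16, p_3 = 316, q_3 = 236, s_3 = 348, t_3 = 292, s_4 = 124, t_4 = 248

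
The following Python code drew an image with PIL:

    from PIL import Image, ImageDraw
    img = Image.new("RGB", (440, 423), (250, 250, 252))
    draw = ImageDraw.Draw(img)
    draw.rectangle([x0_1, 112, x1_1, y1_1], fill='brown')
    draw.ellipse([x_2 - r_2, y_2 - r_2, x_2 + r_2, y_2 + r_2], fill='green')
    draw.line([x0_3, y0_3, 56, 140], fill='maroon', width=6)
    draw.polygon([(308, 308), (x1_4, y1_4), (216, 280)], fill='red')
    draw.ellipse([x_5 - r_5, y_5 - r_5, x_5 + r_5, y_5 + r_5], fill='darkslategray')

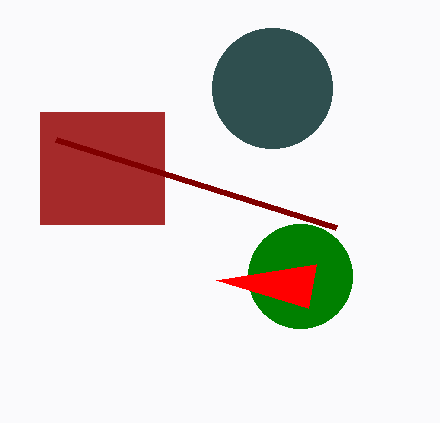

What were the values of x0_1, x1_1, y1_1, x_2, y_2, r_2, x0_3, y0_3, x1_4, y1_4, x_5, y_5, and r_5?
x0_1 = 40, x1_1 = 164, y1_1 = 224, x_2 = 300, y_2 = 276, r_2 = 52, x0_3 = 336, y0_3 = 228, x1_4 = 316, y1_4 = 264, x_5 = 272, y_5 = 88, r_5 = 60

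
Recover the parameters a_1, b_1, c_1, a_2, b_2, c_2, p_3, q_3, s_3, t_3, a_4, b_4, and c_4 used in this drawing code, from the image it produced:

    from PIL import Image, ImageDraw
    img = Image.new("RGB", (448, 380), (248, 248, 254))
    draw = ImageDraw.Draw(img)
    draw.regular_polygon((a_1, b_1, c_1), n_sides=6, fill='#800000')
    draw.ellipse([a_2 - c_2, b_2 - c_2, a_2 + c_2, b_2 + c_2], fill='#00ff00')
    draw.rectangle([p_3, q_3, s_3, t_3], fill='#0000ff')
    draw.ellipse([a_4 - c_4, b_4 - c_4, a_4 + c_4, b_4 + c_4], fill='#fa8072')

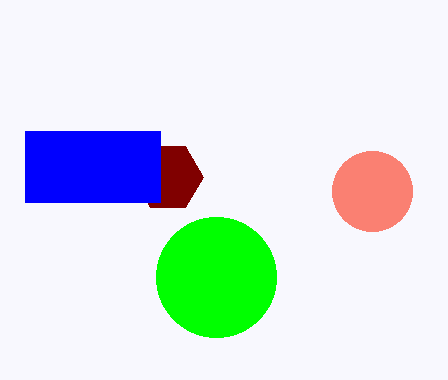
a_1 = 168; b_1 = 177; c_1 = 35; a_2 = 216; b_2 = 277; c_2 = 60; p_3 = 25; q_3 = 131; s_3 = 160; t_3 = 202; a_4 = 372; b_4 = 191; c_4 = 40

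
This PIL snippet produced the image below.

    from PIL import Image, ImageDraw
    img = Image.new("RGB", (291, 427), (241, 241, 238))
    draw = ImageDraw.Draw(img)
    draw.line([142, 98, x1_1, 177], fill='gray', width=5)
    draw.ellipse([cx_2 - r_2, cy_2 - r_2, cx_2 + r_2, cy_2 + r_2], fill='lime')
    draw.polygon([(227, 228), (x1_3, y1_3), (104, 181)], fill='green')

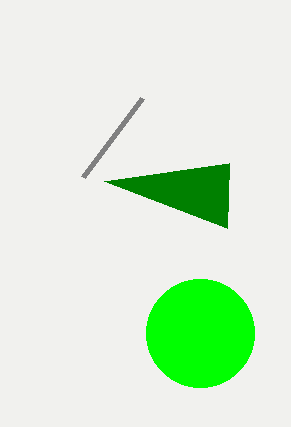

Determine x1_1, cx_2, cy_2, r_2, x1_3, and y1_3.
x1_1 = 83, cx_2 = 200, cy_2 = 333, r_2 = 54, x1_3 = 229, y1_3 = 163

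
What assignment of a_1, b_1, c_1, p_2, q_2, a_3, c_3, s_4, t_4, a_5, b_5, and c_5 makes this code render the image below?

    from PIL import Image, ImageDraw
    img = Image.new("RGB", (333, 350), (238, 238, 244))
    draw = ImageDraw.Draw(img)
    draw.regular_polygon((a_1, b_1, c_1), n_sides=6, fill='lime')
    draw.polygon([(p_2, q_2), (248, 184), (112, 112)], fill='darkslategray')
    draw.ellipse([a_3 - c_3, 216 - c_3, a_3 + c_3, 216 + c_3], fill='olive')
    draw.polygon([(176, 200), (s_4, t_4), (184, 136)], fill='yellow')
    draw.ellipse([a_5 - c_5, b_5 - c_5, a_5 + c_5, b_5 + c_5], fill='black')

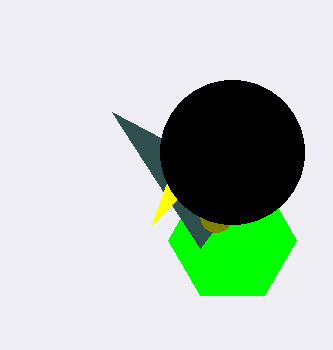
a_1 = 232, b_1 = 240, c_1 = 64, p_2 = 200, q_2 = 248, a_3 = 216, c_3 = 16, s_4 = 152, t_4 = 224, a_5 = 232, b_5 = 152, c_5 = 72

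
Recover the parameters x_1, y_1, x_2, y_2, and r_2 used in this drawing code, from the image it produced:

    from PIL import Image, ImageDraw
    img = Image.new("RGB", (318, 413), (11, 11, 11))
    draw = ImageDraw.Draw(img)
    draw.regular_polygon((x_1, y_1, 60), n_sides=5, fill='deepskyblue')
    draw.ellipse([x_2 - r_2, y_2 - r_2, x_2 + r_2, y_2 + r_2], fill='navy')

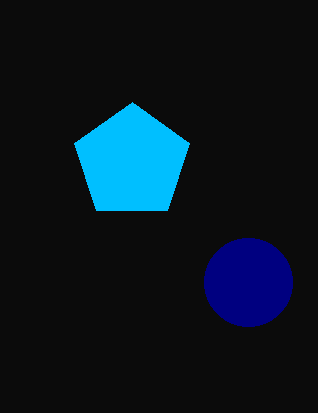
x_1 = 132; y_1 = 162; x_2 = 248; y_2 = 282; r_2 = 44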